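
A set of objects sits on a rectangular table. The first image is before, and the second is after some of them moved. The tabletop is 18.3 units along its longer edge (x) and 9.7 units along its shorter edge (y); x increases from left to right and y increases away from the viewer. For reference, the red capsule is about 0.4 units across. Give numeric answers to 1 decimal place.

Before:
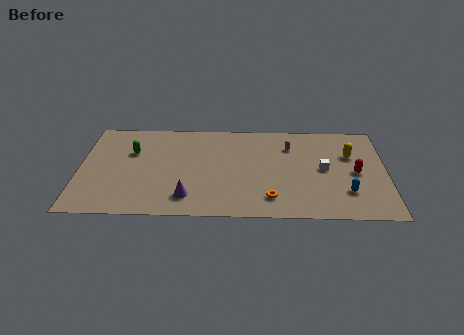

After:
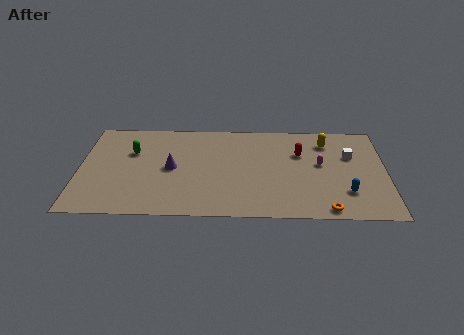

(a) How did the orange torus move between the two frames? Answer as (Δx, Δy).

(3.3, -1.0)

The orange torus was at about (11.4, 1.9) and moved to about (14.7, 0.9).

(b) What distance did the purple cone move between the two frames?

3.1

The purple cone moved from about (6.5, 1.9) to (5.5, 4.8), a distance of √(1.0² + 2.9²) ≈ 3.1.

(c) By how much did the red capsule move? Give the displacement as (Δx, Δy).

(-3.3, 1.9)

From the two frames, the red capsule sits at roughly (16.5, 4.6) before and (13.2, 6.5) after.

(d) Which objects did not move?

the blue capsule and the green capsule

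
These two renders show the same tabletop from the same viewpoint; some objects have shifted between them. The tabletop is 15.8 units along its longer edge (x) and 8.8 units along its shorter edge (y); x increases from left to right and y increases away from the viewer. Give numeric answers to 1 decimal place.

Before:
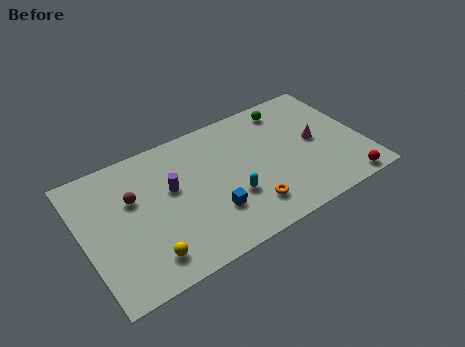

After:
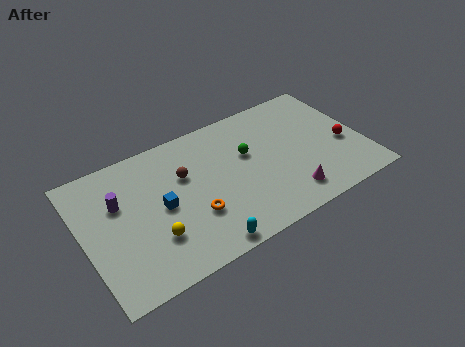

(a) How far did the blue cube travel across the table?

3.1

From (6.9, 2.6) to (4.3, 4.3), the blue cube covered √(2.6² + 1.7²) ≈ 3.1 units.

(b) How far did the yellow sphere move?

1.1

The yellow sphere moved from about (3.1, 1.6) to (3.6, 2.6), a distance of √(0.5² + 1.0²) ≈ 1.1.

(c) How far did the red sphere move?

2.8

The red sphere moved from about (14.3, 0.8) to (14.7, 3.6), a distance of √(0.4² + 2.8²) ≈ 2.8.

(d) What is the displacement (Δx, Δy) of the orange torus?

(-3.0, 1.0)

From the two frames, the orange torus sits at roughly (8.9, 1.9) before and (5.9, 2.9) after.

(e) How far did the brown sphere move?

2.9

From (2.9, 5.6) to (5.8, 5.7), the brown sphere covered √(2.9² + 0.1²) ≈ 2.9 units.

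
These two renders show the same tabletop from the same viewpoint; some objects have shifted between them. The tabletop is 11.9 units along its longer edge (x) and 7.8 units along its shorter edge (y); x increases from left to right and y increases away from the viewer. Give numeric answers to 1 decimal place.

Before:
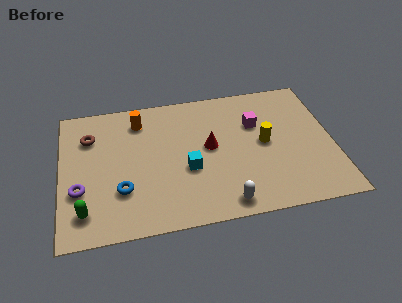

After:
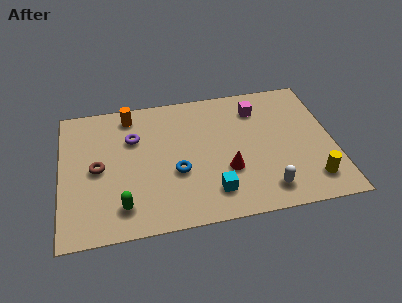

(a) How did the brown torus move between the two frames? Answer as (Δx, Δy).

(0.3, -1.9)

From the two frames, the brown torus sits at roughly (1.3, 5.7) before and (1.6, 3.8) after.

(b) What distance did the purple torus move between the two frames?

3.5

From (0.8, 2.7) to (3.2, 5.3), the purple torus covered √(2.4² + 2.6²) ≈ 3.5 units.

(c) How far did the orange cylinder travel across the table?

0.6

From (3.5, 6.3) to (3.1, 6.7), the orange cylinder covered √(0.4² + 0.4²) ≈ 0.6 units.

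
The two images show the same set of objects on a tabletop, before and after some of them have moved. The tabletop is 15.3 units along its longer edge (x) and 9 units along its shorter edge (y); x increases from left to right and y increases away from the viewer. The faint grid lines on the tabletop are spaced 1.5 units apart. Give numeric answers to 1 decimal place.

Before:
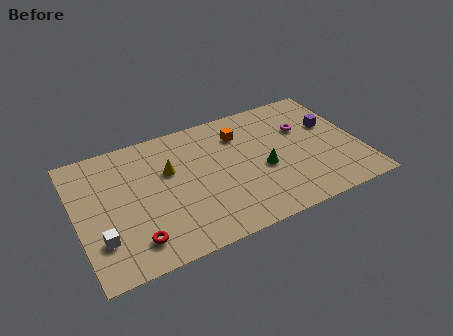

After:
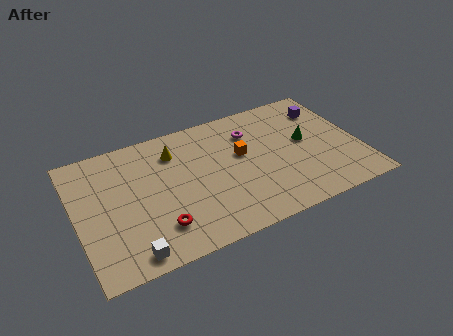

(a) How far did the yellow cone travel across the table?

1.3

From (5.1, 5.7) to (5.5, 6.9), the yellow cone covered √(0.4² + 1.2²) ≈ 1.3 units.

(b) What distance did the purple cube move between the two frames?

1.3

The purple cube moved from about (14.0, 5.6) to (13.9, 6.9), a distance of √(0.1² + 1.3²) ≈ 1.3.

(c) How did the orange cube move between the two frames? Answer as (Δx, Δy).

(-0.1, -1.5)

The orange cube started near (9.1, 6.8) and ended near (9.0, 5.3).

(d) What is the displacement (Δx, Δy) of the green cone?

(2.5, 1.1)

The green cone started near (10.0, 3.8) and ended near (12.5, 4.9).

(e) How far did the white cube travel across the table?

2.1

The white cube was near (1.1, 2.5) before and (2.5, 1.0) after, so it travelled √(1.4² + 1.5²) ≈ 2.1 units.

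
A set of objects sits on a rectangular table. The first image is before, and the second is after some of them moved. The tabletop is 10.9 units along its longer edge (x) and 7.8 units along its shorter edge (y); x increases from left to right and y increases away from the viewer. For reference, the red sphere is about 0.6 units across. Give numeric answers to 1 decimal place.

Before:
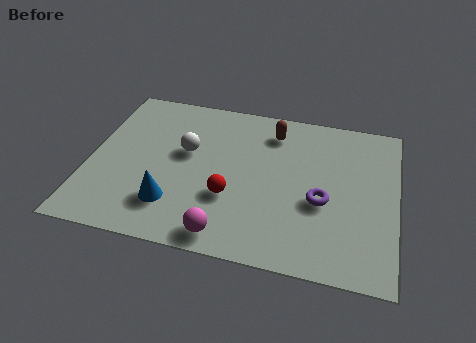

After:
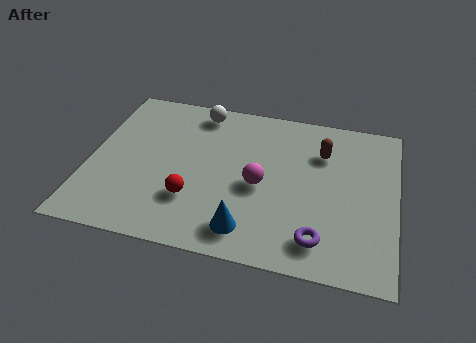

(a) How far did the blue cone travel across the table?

2.8

From (3.1, 1.9) to (5.8, 1.3), the blue cone covered √(2.7² + 0.6²) ≈ 2.8 units.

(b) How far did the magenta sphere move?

2.8

The magenta sphere moved from about (5.1, 0.9) to (6.1, 3.5), a distance of √(1.0² + 2.6²) ≈ 2.8.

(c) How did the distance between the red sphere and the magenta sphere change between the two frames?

+0.8

The distance was about 1.8 in the first image and 2.6 in the second, so they moved 0.8 units further apart.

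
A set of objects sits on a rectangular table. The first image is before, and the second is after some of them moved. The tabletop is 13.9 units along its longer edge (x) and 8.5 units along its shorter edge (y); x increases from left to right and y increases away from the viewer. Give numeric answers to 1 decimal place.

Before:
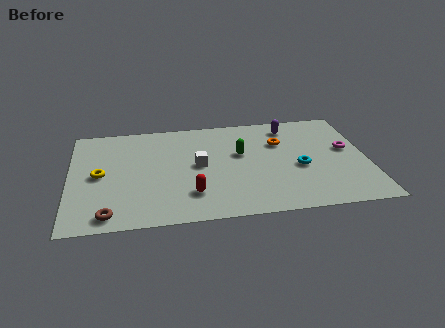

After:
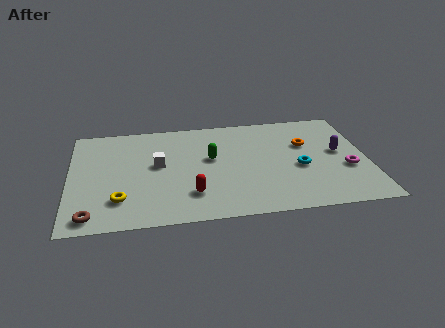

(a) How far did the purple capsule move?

3.3

The purple capsule moved from about (10.4, 7.1) to (12.6, 4.6), a distance of √(2.2² + 2.5²) ≈ 3.3.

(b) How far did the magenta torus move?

1.6

From (13.0, 4.8) to (12.9, 3.2), the magenta torus covered √(0.1² + 1.6²) ≈ 1.6 units.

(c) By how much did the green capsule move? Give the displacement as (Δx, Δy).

(-1.4, -0.2)

From the two frames, the green capsule sits at roughly (8.0, 5.1) before and (6.6, 4.9) after.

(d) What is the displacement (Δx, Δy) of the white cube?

(-1.9, 0.3)

From the two frames, the white cube sits at roughly (6.0, 4.4) before and (4.1, 4.7) after.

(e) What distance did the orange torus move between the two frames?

1.2

The orange torus was near (9.9, 5.8) before and (11.1, 5.5) after, so it travelled √(1.2² + 0.3²) ≈ 1.2 units.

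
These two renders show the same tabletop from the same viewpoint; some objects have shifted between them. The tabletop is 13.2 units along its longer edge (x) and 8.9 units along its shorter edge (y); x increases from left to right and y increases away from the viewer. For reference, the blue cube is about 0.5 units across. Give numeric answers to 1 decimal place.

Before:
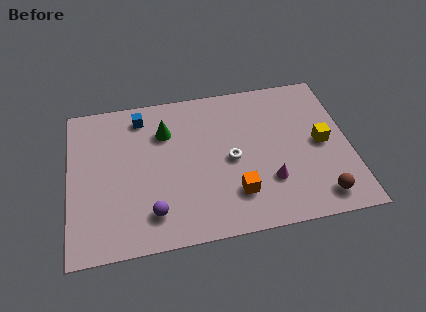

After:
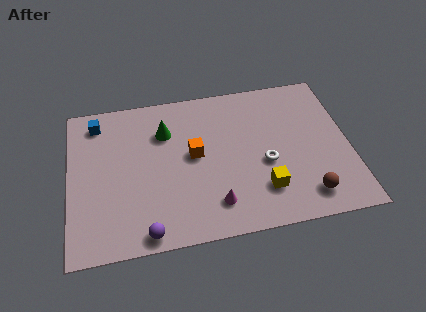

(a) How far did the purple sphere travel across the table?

1.0

The purple sphere moved from about (3.8, 1.8) to (3.5, 0.8), a distance of √(0.3² + 1.0²) ≈ 1.0.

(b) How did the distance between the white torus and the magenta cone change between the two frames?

+0.8

They were about 2.3 units apart before and 3.1 after — 0.8 units further apart.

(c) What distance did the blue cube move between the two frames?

2.1

From (3.5, 7.5) to (1.4, 7.5), the blue cube covered √(2.1² + 0.0²) ≈ 2.1 units.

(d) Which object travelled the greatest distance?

the yellow cube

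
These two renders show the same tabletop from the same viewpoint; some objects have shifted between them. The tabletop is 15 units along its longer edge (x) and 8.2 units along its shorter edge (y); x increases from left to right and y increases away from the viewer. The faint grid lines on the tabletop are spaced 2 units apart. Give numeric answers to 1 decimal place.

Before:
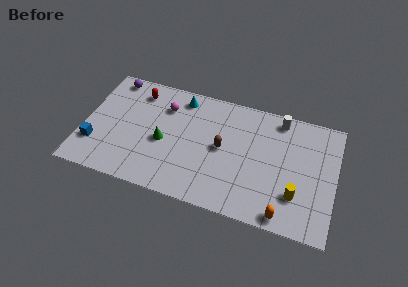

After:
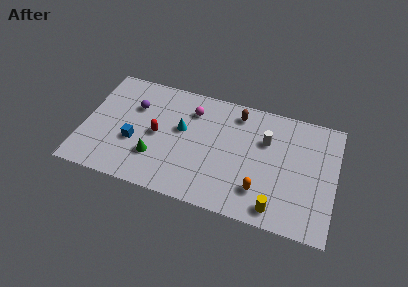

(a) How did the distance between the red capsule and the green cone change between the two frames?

-2.0

They were about 3.6 units apart before and 1.6 after — 2.0 units closer together.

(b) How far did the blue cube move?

2.4

The blue cube moved from about (0.8, 2.3) to (3.1, 3.1), a distance of √(2.3² + 0.8²) ≈ 2.4.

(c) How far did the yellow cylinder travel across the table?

1.6

From (12.8, 2.3) to (11.7, 1.1), the yellow cylinder covered √(1.1² + 1.2²) ≈ 1.6 units.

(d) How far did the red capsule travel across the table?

3.0

The red capsule moved from about (3.0, 6.7) to (4.4, 4.0), a distance of √(1.4² + 2.7²) ≈ 3.0.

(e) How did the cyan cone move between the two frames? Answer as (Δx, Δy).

(0.2, -2.2)

The cyan cone started near (5.6, 7.0) and ended near (5.8, 4.8).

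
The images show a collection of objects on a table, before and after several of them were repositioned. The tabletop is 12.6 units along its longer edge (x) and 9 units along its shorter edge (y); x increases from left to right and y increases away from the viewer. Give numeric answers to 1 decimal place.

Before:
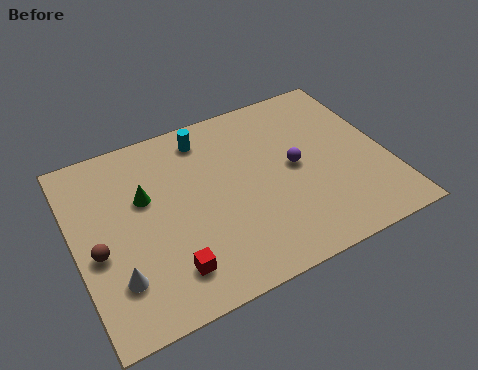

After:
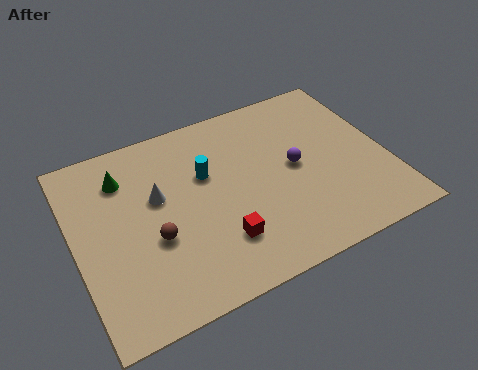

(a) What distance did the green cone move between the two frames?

1.5

The green cone was near (2.9, 5.6) before and (2.2, 6.9) after, so it travelled √(0.7² + 1.3²) ≈ 1.5 units.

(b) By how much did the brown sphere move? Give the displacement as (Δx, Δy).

(2.2, -0.3)

The brown sphere started near (0.8, 3.8) and ended near (3.0, 3.5).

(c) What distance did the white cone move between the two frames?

3.7

The white cone was near (1.4, 2.3) before and (3.4, 5.4) after, so it travelled √(2.0² + 3.1²) ≈ 3.7 units.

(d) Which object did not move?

the purple sphere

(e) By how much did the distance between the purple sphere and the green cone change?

+1.0

They were about 6.1 units apart before and 7.1 after — 1.0 units further apart.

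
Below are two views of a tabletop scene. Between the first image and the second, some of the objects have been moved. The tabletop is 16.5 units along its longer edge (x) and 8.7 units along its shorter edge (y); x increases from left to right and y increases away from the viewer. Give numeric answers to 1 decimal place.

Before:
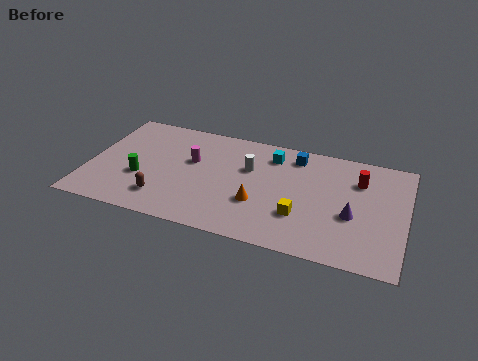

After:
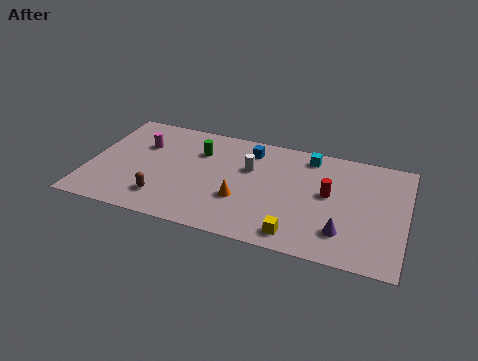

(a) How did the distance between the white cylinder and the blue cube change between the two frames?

-1.4

They were about 2.9 units apart before and 1.5 after — 1.4 units closer together.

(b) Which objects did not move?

the white cylinder and the brown capsule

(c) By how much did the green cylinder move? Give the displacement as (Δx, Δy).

(2.8, 3.0)

From the two frames, the green cylinder sits at roughly (2.8, 3.2) before and (5.6, 6.2) after.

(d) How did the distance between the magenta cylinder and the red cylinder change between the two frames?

+1.2

They were about 8.8 units apart before and 10.0 after — 1.2 units further apart.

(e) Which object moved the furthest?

the green cylinder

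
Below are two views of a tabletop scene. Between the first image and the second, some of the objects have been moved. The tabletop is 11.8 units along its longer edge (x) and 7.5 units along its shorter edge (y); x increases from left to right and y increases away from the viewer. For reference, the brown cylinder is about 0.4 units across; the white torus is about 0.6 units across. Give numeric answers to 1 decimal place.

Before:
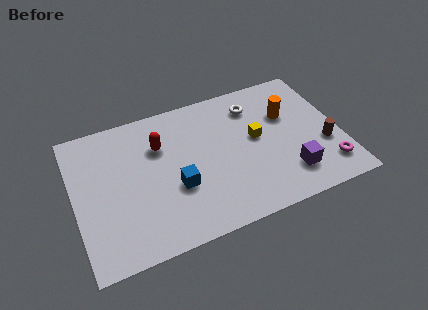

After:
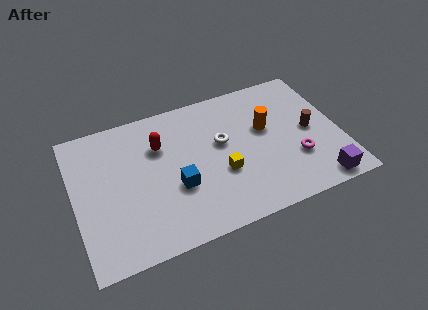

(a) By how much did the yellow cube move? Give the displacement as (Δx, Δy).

(-1.7, -1.3)

From the two frames, the yellow cube sits at roughly (8.1, 4.1) before and (6.4, 2.8) after.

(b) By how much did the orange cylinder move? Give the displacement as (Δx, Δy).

(-1.0, -0.4)

From the two frames, the orange cylinder sits at roughly (9.6, 4.9) before and (8.6, 4.5) after.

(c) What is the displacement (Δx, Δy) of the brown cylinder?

(-0.5, 1.0)

The brown cylinder was at about (11.0, 2.7) and moved to about (10.5, 3.7).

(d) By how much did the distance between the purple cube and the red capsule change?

+1.5

Before: roughly 6.4 units apart; after: 7.9. That's 1.5 units further apart.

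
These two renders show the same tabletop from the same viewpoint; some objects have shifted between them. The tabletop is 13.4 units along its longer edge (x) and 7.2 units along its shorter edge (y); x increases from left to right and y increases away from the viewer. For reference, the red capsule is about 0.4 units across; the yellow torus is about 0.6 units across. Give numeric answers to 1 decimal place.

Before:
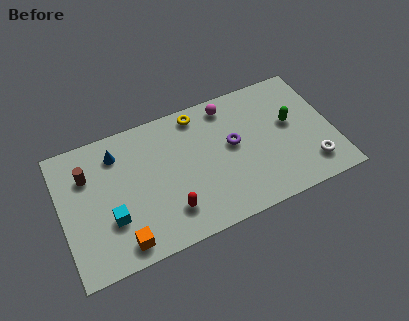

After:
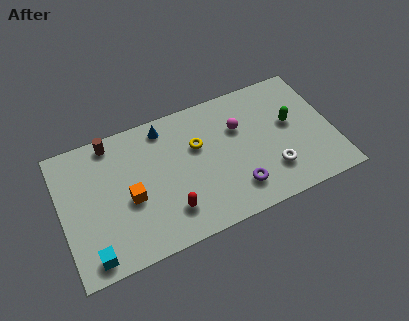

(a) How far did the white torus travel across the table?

1.9

The white torus was near (12.1, 1.5) before and (10.2, 1.9) after, so it travelled √(1.9² + 0.4²) ≈ 1.9 units.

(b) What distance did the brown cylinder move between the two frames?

1.8

From (1.4, 5.1) to (2.7, 6.4), the brown cylinder covered √(1.3² + 1.3²) ≈ 1.8 units.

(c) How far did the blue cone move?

2.5

The blue cone moved from about (2.9, 5.7) to (5.3, 6.2), a distance of √(2.4² + 0.5²) ≈ 2.5.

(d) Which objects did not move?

the red capsule and the green capsule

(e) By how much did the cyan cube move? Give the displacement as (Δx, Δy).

(-1.1, -1.5)

From the two frames, the cyan cube sits at roughly (2.3, 2.4) before and (1.2, 0.9) after.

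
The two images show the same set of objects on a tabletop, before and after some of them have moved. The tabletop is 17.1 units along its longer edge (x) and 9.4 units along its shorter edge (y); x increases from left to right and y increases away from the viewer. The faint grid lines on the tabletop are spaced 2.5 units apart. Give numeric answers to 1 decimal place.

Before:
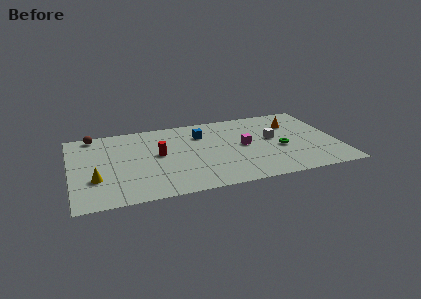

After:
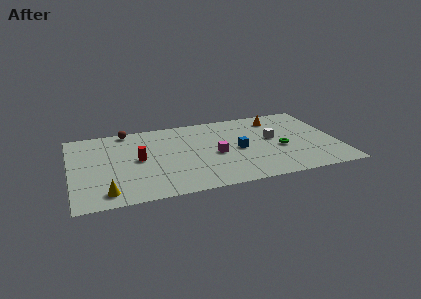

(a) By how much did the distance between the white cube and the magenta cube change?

+2.0

Before: roughly 1.9 units apart; after: 3.9. That's 2.0 units further apart.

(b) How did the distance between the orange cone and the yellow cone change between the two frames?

-0.5

Before: roughly 13.5 units apart; after: 13.0. That's 0.5 units closer together.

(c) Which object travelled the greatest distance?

the blue cube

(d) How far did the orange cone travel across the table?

1.3

The orange cone was near (14.5, 6.8) before and (13.5, 7.7) after, so it travelled √(1.0² + 0.9²) ≈ 1.3 units.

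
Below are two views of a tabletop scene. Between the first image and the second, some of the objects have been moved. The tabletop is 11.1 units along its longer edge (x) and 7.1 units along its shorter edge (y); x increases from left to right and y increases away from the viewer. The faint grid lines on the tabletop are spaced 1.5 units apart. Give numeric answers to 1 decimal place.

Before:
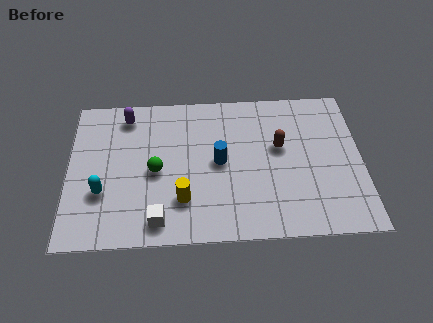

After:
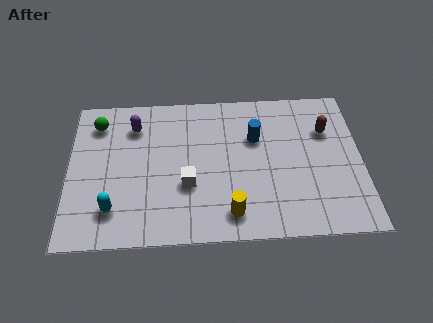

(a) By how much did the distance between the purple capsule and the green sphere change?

-1.5

The distance was about 2.9 in the first image and 1.4 in the second, so they moved 1.5 units closer together.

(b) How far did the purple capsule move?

0.6

From (2.2, 6.0) to (2.5, 5.5), the purple capsule covered √(0.3² + 0.5²) ≈ 0.6 units.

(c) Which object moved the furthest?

the green sphere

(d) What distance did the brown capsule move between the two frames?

1.9

From (8.0, 4.2) to (9.8, 4.9), the brown capsule covered √(1.8² + 0.7²) ≈ 1.9 units.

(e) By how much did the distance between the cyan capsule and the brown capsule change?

+1.8

Before: roughly 6.9 units apart; after: 8.7. That's 1.8 units further apart.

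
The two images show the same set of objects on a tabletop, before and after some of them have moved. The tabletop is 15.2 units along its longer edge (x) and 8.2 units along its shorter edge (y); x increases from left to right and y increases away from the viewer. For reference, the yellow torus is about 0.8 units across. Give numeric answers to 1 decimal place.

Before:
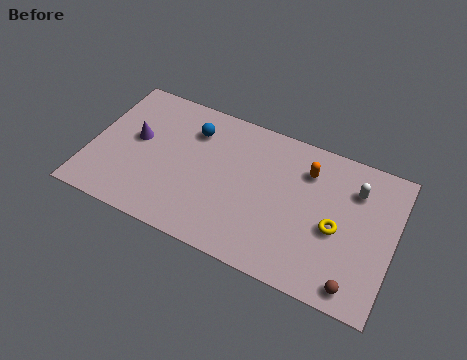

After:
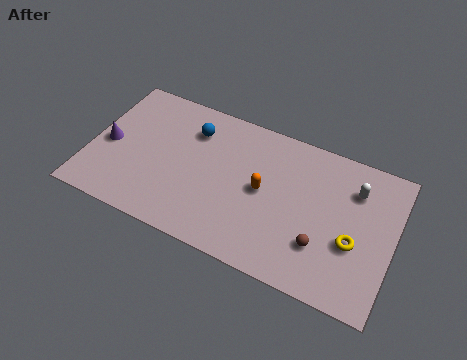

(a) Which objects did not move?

the blue sphere and the white capsule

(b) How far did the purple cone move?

1.5

The purple cone was near (2.2, 4.6) before and (0.9, 3.8) after, so it travelled √(1.3² + 0.8²) ≈ 1.5 units.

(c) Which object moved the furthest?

the orange capsule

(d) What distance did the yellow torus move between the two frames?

1.0

The yellow torus moved from about (12.4, 3.6) to (13.3, 3.2), a distance of √(0.9² + 0.4²) ≈ 1.0.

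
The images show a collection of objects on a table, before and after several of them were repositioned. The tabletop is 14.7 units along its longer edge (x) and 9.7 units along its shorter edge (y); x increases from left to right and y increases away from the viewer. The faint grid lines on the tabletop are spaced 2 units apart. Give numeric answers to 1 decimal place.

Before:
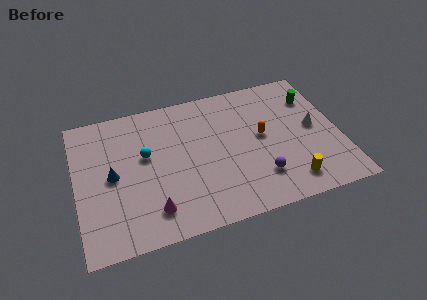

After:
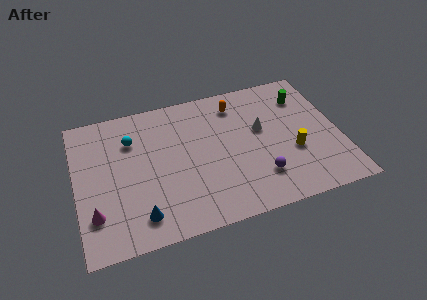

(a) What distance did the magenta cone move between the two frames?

3.2

From (4.0, 1.9) to (0.9, 2.5), the magenta cone covered √(3.1² + 0.6²) ≈ 3.2 units.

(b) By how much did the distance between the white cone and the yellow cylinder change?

-1.2

The distance was about 3.8 in the first image and 2.6 in the second, so they moved 1.2 units closer together.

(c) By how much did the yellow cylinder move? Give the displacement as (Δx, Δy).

(0.4, 2.0)

The yellow cylinder started near (11.6, 1.6) and ended near (12.0, 3.6).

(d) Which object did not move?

the purple sphere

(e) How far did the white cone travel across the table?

3.0

From (13.3, 5.0) to (10.4, 5.7), the white cone covered √(2.9² + 0.7²) ≈ 3.0 units.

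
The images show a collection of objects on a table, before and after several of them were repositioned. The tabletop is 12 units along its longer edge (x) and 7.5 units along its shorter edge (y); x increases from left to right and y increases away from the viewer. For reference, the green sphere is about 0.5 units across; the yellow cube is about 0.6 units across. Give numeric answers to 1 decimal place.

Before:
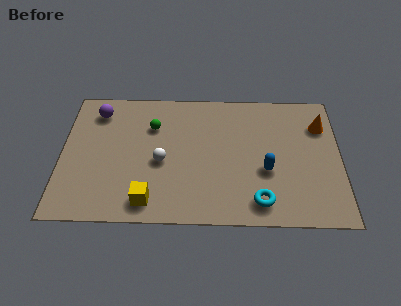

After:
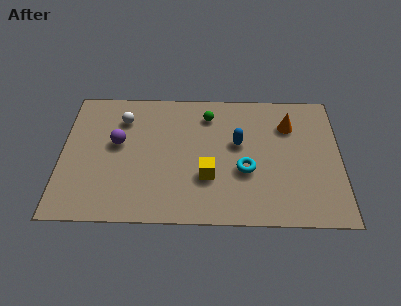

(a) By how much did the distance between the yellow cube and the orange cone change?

-4.0

They were about 8.6 units apart before and 4.6 after — 4.0 units closer together.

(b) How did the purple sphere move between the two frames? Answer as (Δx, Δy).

(0.9, -1.8)

From the two frames, the purple sphere sits at roughly (1.5, 6.1) before and (2.4, 4.3) after.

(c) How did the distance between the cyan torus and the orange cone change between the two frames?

-1.9

They were about 5.1 units apart before and 3.2 after — 1.9 units closer together.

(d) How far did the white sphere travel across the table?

2.9

The white sphere was near (4.3, 3.3) before and (2.6, 5.7) after, so it travelled √(1.7² + 2.4²) ≈ 2.9 units.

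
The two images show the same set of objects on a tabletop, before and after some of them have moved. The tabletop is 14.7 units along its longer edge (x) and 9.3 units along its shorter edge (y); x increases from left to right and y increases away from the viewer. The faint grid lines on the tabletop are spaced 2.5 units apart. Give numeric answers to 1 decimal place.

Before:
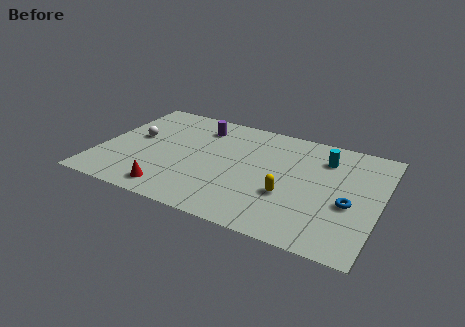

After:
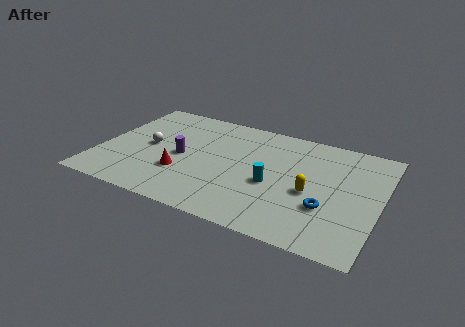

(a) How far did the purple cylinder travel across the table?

3.1

The purple cylinder moved from about (4.9, 7.4) to (4.3, 4.4), a distance of √(0.6² + 3.0²) ≈ 3.1.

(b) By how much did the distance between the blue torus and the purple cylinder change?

-1.1

The distance was about 9.0 in the first image and 7.9 in the second, so they moved 1.1 units closer together.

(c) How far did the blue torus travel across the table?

1.3

The blue torus was near (13.2, 3.8) before and (12.1, 3.1) after, so it travelled √(1.1² + 0.7²) ≈ 1.3 units.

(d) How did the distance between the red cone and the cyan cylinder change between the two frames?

-4.6

They were about 9.4 units apart before and 4.8 after — 4.6 units closer together.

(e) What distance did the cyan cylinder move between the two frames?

4.0

The cyan cylinder moved from about (11.6, 7.1) to (9.2, 3.9), a distance of √(2.4² + 3.2²) ≈ 4.0.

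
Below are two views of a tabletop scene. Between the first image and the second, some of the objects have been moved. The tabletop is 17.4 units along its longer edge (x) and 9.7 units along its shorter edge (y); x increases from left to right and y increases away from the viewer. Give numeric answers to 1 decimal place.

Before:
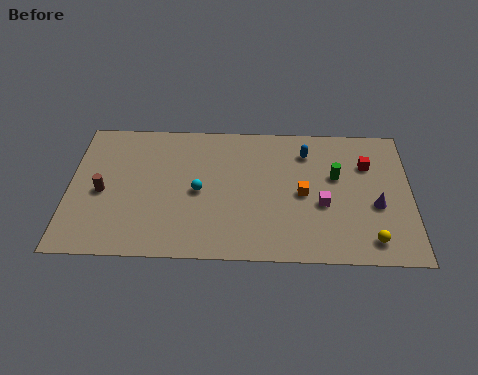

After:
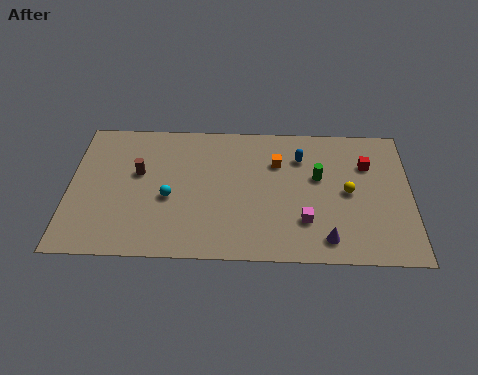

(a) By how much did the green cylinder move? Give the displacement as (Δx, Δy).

(-0.9, -0.1)

The green cylinder was at about (13.6, 5.9) and moved to about (12.7, 5.8).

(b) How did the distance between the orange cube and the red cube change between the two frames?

+0.6

Before: roughly 4.0 units apart; after: 4.6. That's 0.6 units further apart.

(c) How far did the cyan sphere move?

1.6

From (6.6, 4.6) to (5.1, 4.1), the cyan sphere covered √(1.5² + 0.5²) ≈ 1.6 units.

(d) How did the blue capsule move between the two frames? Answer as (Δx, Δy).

(-0.3, -0.4)

The blue capsule was at about (12.1, 7.6) and moved to about (11.8, 7.2).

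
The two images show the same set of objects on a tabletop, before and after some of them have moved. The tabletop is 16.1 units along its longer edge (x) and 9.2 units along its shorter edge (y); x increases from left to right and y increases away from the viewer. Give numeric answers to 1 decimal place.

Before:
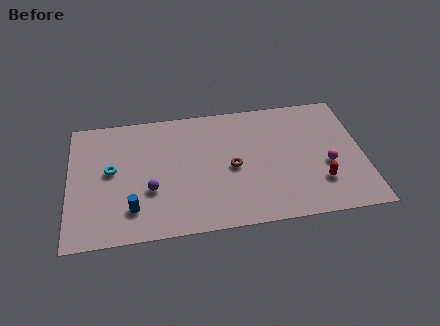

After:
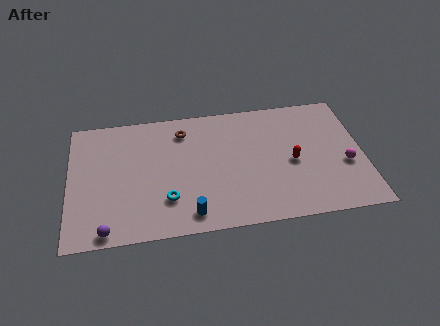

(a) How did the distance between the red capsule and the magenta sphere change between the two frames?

+1.7

They were about 1.3 units apart before and 3.0 after — 1.7 units further apart.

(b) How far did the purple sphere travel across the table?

3.5

From (4.4, 3.3) to (2.0, 0.8), the purple sphere covered √(2.4² + 2.5²) ≈ 3.5 units.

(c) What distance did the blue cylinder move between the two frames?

3.2

The blue cylinder moved from about (3.4, 2.1) to (6.5, 1.3), a distance of √(3.1² + 0.8²) ≈ 3.2.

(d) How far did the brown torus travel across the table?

4.0

The brown torus moved from about (8.9, 4.3) to (6.3, 7.4), a distance of √(2.6² + 3.1²) ≈ 4.0.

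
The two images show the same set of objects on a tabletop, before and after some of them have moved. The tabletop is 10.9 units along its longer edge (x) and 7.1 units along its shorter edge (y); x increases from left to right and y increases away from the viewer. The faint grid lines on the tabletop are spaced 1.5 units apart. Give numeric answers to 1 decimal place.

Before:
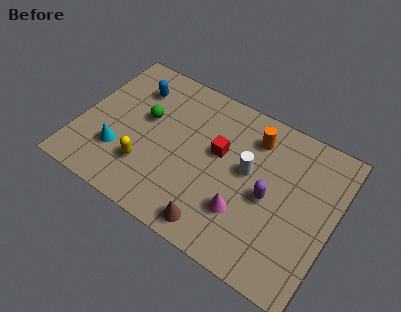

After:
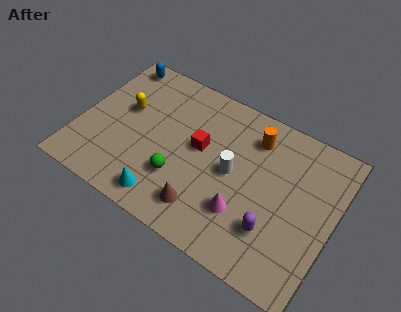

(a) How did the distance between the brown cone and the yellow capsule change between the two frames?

+1.4

They were about 3.4 units apart before and 4.8 after — 1.4 units further apart.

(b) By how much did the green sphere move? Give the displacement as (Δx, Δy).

(1.8, -2.0)

The green sphere started near (2.7, 4.2) and ended near (4.5, 2.2).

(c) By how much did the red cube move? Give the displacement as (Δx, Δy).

(-0.8, -0.2)

From the two frames, the red cube sits at roughly (5.9, 4.2) before and (5.1, 4.0) after.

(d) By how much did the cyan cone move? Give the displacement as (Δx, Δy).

(2.2, -1.1)

From the two frames, the cyan cone sits at roughly (1.9, 2.1) before and (4.1, 1.0) after.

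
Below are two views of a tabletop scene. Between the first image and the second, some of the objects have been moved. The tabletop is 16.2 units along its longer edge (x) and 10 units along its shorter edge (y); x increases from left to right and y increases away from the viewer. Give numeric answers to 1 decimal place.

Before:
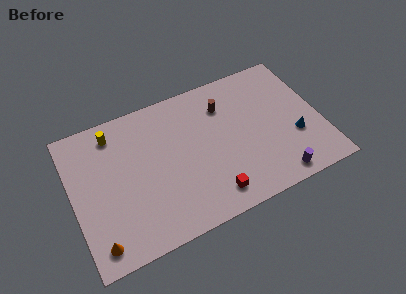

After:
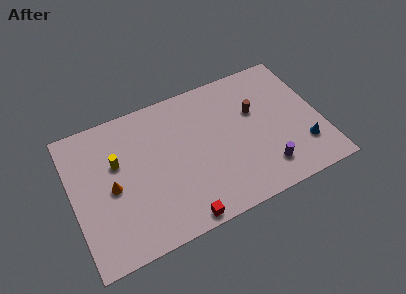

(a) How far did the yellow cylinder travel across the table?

2.1

The yellow cylinder moved from about (3.0, 8.4) to (3.0, 6.3), a distance of √(0.0² + 2.1²) ≈ 2.1.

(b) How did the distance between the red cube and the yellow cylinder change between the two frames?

-2.3

They were about 8.8 units apart before and 6.5 after — 2.3 units closer together.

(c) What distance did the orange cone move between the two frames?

3.5

From (1.2, 1.4) to (2.5, 4.7), the orange cone covered √(1.3² + 3.3²) ≈ 3.5 units.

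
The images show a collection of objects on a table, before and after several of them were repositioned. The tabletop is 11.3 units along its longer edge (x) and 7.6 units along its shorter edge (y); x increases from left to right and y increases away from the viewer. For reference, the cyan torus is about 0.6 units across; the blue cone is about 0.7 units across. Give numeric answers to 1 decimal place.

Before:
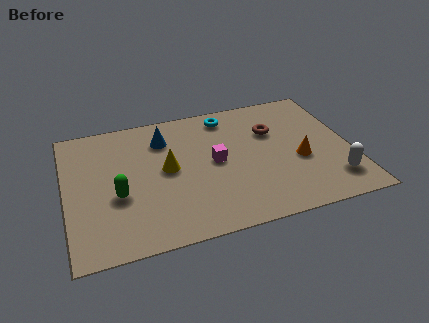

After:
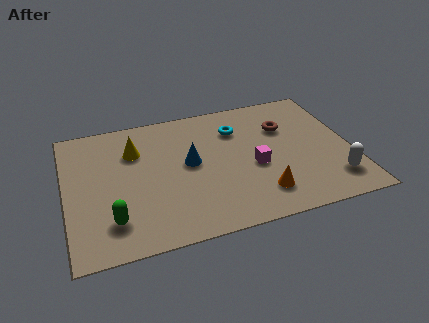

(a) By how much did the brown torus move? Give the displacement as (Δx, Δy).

(0.5, 0.1)

From the two frames, the brown torus sits at roughly (8.3, 5.1) before and (8.8, 5.2) after.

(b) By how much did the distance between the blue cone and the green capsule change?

+0.6

The distance was about 3.4 in the first image and 4.0 in the second, so they moved 0.6 units further apart.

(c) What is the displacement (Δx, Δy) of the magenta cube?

(1.5, -0.7)

The magenta cube started near (5.9, 3.9) and ended near (7.4, 3.2).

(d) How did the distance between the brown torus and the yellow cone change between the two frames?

+1.6

They were about 4.4 units apart before and 6.0 after — 1.6 units further apart.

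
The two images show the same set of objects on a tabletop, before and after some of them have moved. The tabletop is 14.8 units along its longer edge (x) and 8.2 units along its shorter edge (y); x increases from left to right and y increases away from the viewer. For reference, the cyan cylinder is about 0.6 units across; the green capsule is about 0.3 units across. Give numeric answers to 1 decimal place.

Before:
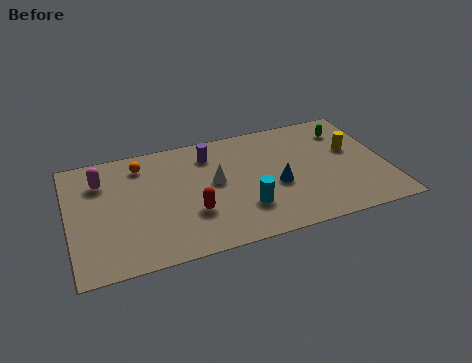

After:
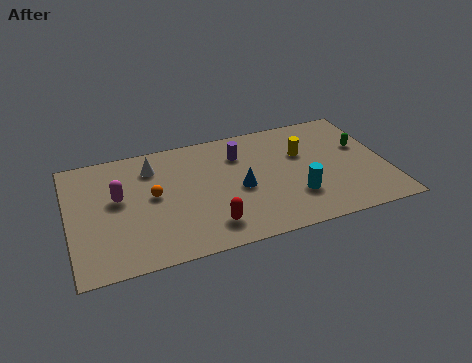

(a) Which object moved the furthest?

the white cone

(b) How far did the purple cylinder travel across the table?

1.5

The purple cylinder was near (6.7, 6.5) before and (8.1, 6.1) after, so it travelled √(1.4² + 0.4²) ≈ 1.5 units.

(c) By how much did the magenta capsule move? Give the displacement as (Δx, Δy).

(0.7, -1.4)

The magenta capsule started near (1.6, 6.1) and ended near (2.3, 4.7).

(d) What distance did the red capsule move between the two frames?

1.3

From (5.6, 2.7) to (6.3, 1.6), the red capsule covered √(0.7² + 1.1²) ≈ 1.3 units.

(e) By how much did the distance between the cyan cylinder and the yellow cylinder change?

-2.9

The distance was about 5.9 in the first image and 3.0 in the second, so they moved 2.9 units closer together.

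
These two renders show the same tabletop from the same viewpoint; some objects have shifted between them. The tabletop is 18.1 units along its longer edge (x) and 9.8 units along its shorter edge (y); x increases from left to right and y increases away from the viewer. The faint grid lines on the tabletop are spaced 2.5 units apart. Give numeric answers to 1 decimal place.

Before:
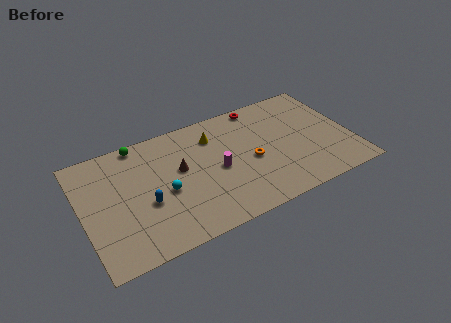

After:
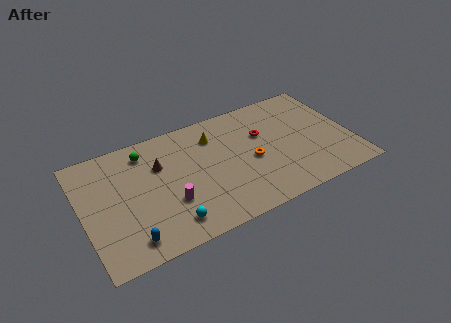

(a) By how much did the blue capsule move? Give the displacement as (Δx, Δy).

(-1.4, -2.4)

The blue capsule started near (4.1, 3.9) and ended near (2.7, 1.5).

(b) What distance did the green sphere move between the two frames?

0.9

The green sphere moved from about (4.2, 9.0) to (4.5, 8.1), a distance of √(0.3² + 0.9²) ≈ 0.9.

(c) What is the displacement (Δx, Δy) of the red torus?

(-0.2, -2.6)

The red torus was at about (12.5, 8.9) and moved to about (12.3, 6.3).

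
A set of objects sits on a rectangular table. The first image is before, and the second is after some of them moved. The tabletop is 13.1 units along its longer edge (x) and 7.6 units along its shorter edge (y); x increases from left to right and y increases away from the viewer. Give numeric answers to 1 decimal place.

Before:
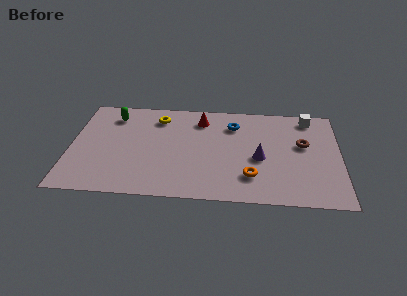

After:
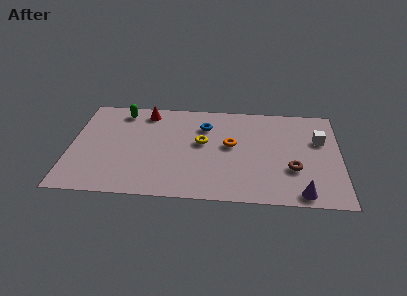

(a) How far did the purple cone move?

3.2

The purple cone was near (9.2, 3.3) before and (11.2, 0.8) after, so it travelled √(2.0² + 2.5²) ≈ 3.2 units.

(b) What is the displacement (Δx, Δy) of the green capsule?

(0.4, 0.4)

From the two frames, the green capsule sits at roughly (2.0, 6.1) before and (2.4, 6.5) after.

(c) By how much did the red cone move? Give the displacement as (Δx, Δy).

(-2.7, 0.4)

From the two frames, the red cone sits at roughly (6.3, 6.1) before and (3.6, 6.5) after.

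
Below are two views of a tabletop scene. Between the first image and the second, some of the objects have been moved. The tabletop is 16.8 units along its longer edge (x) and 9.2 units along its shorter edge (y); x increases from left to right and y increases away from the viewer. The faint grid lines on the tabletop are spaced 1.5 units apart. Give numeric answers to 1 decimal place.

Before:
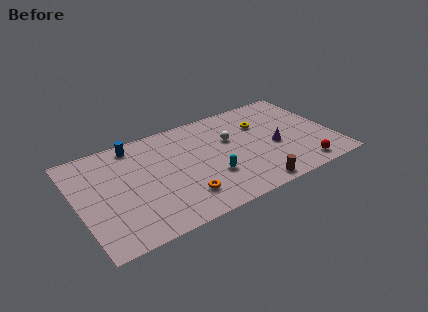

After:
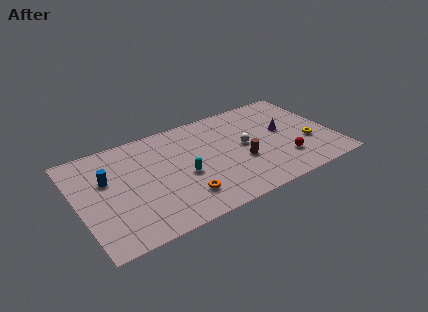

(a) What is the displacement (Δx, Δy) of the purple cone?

(0.8, 1.2)

The purple cone was at about (12.9, 3.9) and moved to about (13.7, 5.1).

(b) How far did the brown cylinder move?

2.6

The brown cylinder was near (10.9, 0.9) before and (10.6, 3.5) after, so it travelled √(0.3² + 2.6²) ≈ 2.6 units.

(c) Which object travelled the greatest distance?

the yellow torus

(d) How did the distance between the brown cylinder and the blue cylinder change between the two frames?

-1.0

The distance was about 9.9 in the first image and 8.9 in the second, so they moved 1.0 units closer together.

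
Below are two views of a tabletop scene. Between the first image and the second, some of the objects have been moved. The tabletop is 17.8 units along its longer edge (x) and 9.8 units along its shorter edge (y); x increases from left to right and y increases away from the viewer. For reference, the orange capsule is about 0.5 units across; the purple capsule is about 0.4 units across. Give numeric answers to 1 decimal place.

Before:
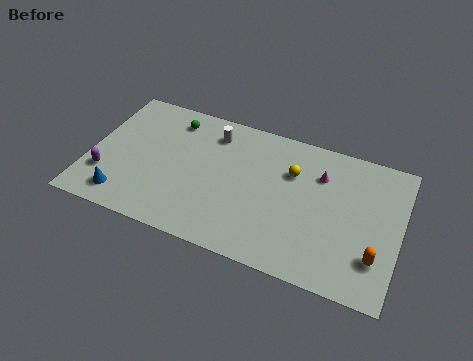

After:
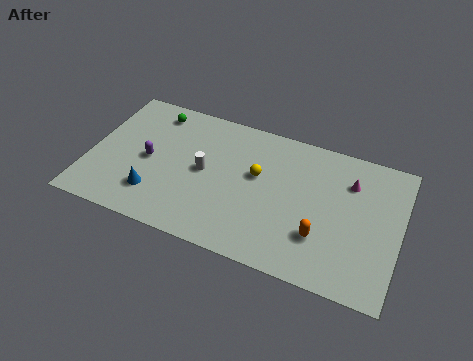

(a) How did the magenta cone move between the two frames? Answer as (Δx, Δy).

(1.7, 0.1)

The magenta cone started near (13.1, 7.1) and ended near (14.8, 7.2).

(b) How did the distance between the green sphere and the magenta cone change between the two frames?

+2.8

Before: roughly 8.8 units apart; after: 11.6. That's 2.8 units further apart.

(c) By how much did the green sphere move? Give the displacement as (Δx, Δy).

(-1.1, 0.2)

From the two frames, the green sphere sits at roughly (4.4, 8.1) before and (3.3, 8.3) after.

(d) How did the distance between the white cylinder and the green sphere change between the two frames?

+2.3

Before: roughly 2.4 units apart; after: 4.7. That's 2.3 units further apart.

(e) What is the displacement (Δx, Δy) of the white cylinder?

(-0.2, -2.9)

The white cylinder started near (6.8, 7.9) and ended near (6.6, 5.0).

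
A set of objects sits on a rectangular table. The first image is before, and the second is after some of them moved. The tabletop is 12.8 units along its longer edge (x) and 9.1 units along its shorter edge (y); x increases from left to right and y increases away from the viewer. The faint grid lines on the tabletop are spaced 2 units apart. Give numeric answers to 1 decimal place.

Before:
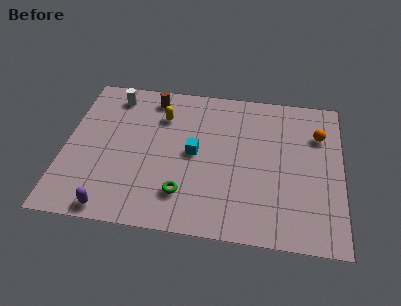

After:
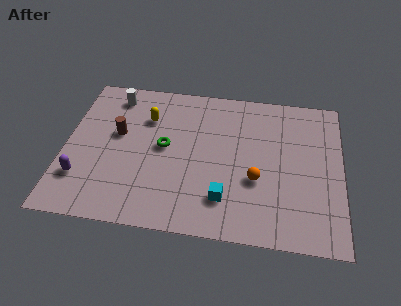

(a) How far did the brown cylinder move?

2.9

The brown cylinder was near (3.9, 7.8) before and (2.4, 5.3) after, so it travelled √(1.5² + 2.5²) ≈ 2.9 units.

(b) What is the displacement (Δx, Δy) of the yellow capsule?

(-0.7, -0.2)

The yellow capsule was at about (4.4, 6.7) and moved to about (3.7, 6.5).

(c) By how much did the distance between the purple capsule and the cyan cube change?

+1.4

They were about 5.2 units apart before and 6.6 after — 1.4 units further apart.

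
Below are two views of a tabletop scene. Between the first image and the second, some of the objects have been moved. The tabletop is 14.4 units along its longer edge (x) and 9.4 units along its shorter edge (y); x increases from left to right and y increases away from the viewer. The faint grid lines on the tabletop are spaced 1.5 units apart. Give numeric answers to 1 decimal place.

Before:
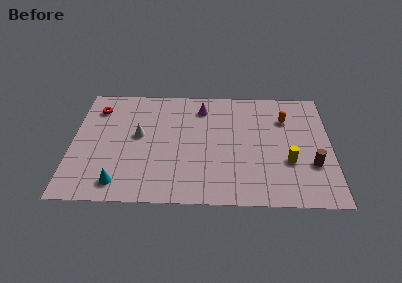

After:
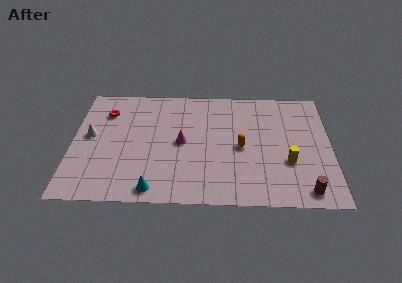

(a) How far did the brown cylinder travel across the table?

2.0

The brown cylinder was near (13.3, 3.1) before and (12.9, 1.1) after, so it travelled √(0.4² + 2.0²) ≈ 2.0 units.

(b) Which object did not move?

the yellow cylinder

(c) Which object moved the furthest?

the orange capsule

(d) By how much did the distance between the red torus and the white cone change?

-1.1

They were about 3.3 units apart before and 2.2 after — 1.1 units closer together.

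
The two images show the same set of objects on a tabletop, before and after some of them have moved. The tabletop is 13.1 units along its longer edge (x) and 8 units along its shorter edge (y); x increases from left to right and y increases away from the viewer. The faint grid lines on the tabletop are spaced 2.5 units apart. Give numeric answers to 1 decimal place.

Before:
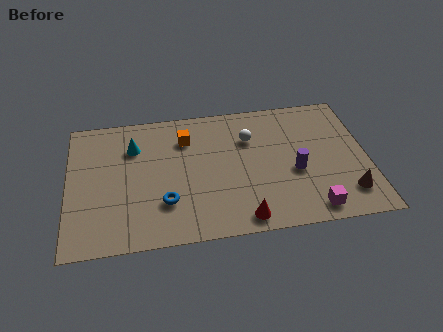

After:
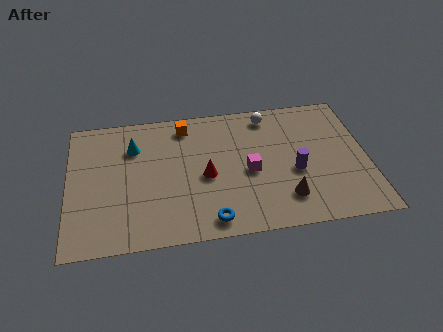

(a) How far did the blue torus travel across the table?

2.3

The blue torus moved from about (4.2, 2.3) to (6.1, 1.0), a distance of √(1.9² + 1.3²) ≈ 2.3.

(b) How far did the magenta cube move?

3.7

From (10.5, 1.0) to (7.9, 3.6), the magenta cube covered √(2.6² + 2.6²) ≈ 3.7 units.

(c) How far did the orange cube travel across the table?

0.8

From (5.2, 6.0) to (5.2, 6.8), the orange cube covered √(0.0² + 0.8²) ≈ 0.8 units.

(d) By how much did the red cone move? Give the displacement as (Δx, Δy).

(-1.5, 2.7)

The red cone started near (7.5, 0.9) and ended near (6.0, 3.6).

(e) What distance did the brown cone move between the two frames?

2.7

The brown cone moved from about (12.1, 1.7) to (9.4, 1.8), a distance of √(2.7² + 0.1²) ≈ 2.7.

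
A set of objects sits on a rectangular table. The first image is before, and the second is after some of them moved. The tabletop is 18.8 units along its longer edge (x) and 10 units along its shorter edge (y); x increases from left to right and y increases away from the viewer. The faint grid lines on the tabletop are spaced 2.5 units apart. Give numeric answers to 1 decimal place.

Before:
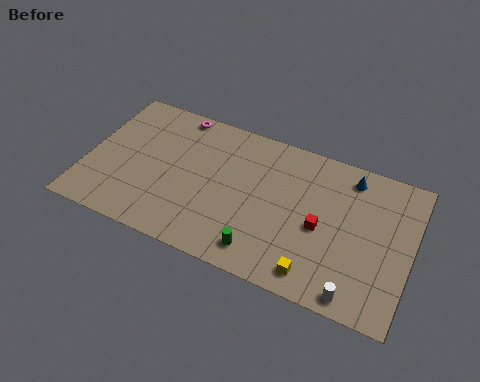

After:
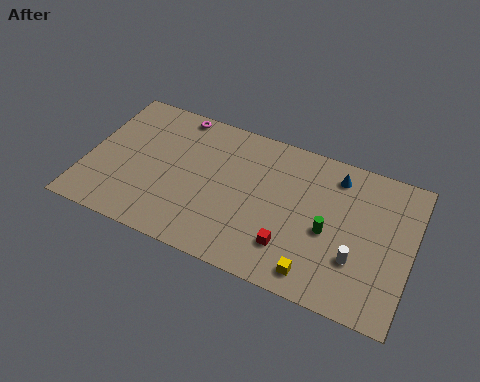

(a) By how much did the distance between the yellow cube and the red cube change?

-1.2

Before: roughly 3.1 units apart; after: 1.9. That's 1.2 units closer together.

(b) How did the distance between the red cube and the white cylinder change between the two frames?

-0.4

The distance was about 4.2 in the first image and 3.8 in the second, so they moved 0.4 units closer together.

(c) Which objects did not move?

the magenta torus and the yellow cube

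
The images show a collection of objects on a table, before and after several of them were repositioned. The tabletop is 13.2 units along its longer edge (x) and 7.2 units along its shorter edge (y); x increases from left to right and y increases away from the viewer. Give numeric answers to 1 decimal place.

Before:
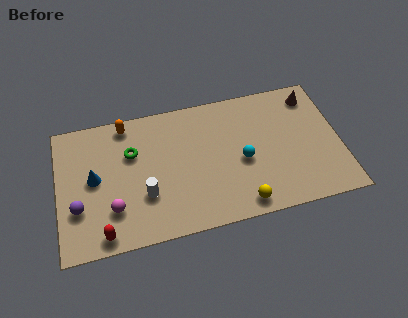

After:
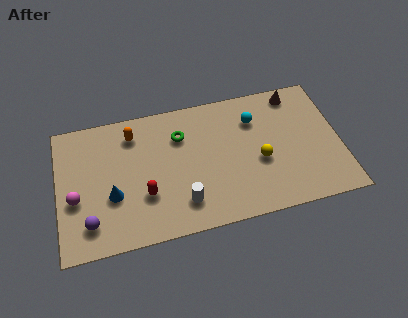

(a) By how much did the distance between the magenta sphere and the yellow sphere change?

+2.6

Before: roughly 6.0 units apart; after: 8.6. That's 2.6 units further apart.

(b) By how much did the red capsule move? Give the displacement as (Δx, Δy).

(2.0, 1.6)

The red capsule was at about (2.0, 0.8) and moved to about (4.0, 2.4).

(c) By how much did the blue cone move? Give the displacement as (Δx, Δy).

(0.8, -1.1)

The blue cone was at about (1.7, 3.8) and moved to about (2.5, 2.7).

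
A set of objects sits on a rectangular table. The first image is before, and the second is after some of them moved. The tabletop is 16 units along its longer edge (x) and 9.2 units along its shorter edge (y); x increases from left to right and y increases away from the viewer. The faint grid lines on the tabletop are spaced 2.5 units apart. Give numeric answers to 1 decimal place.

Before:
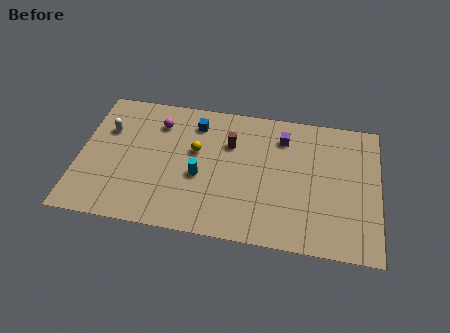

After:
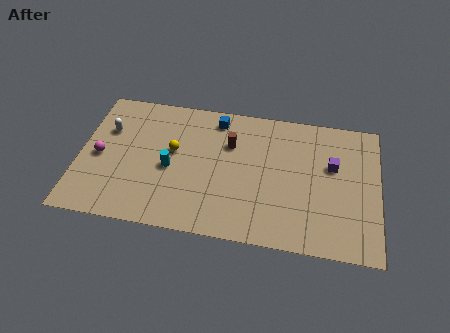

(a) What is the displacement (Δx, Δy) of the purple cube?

(2.7, -1.5)

The purple cube was at about (10.8, 7.2) and moved to about (13.5, 5.7).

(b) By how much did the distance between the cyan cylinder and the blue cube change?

+0.8

Before: roughly 3.6 units apart; after: 4.4. That's 0.8 units further apart.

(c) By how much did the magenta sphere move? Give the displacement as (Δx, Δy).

(-3.0, -2.8)

The magenta sphere was at about (4.1, 7.1) and moved to about (1.1, 4.3).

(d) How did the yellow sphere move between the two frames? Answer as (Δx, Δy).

(-1.2, -0.2)

The yellow sphere started near (6.2, 5.5) and ended near (5.0, 5.3).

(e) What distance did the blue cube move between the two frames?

1.2

The blue cube was near (6.1, 7.4) before and (7.2, 7.9) after, so it travelled √(1.1² + 0.5²) ≈ 1.2 units.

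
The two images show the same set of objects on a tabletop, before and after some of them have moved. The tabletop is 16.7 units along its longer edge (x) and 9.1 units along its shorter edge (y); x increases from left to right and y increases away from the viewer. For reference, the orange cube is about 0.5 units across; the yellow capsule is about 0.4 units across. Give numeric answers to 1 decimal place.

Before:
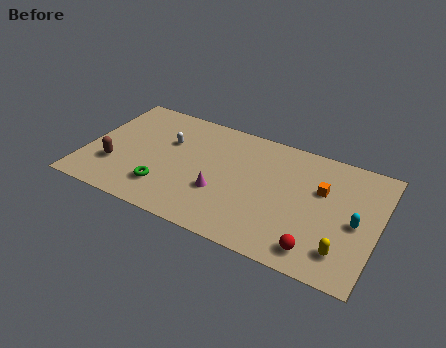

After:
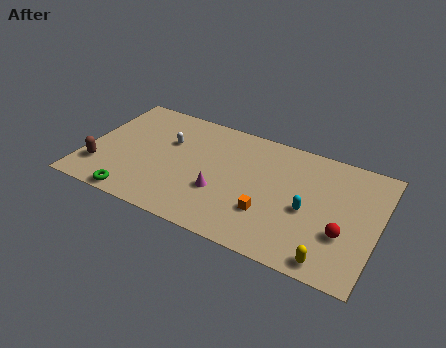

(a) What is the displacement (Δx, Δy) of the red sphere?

(1.3, 1.7)

The red sphere started near (13.6, 1.4) and ended near (14.9, 3.1).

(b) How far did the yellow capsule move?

1.1

The yellow capsule was near (15.0, 1.9) before and (14.4, 1.0) after, so it travelled √(0.6² + 0.9²) ≈ 1.1 units.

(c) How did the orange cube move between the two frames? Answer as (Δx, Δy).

(-2.7, -3.0)

The orange cube started near (13.4, 5.8) and ended near (10.7, 2.8).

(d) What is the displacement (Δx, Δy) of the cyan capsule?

(-2.7, -0.2)

From the two frames, the cyan capsule sits at roughly (15.5, 4.2) before and (12.8, 4.0) after.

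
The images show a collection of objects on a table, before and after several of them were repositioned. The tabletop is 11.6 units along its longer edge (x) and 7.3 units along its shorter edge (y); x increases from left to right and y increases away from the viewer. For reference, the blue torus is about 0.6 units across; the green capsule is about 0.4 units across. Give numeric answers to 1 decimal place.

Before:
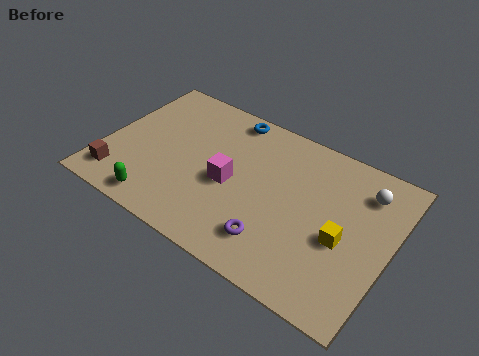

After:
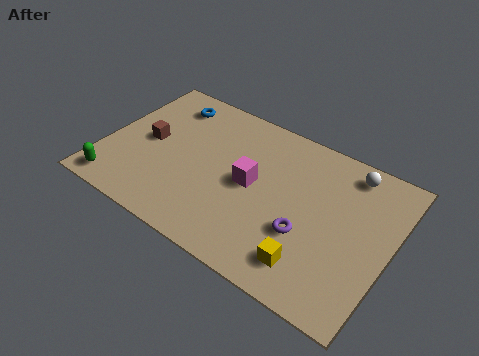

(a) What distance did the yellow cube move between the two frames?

2.0

From (9.8, 3.1) to (8.8, 1.4), the yellow cube covered √(1.0² + 1.7²) ≈ 2.0 units.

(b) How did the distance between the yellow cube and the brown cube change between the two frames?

-1.6

Before: roughly 9.1 units apart; after: 7.5. That's 1.6 units closer together.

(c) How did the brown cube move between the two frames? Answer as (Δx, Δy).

(0.8, 2.4)

The brown cube started near (0.9, 1.3) and ended near (1.7, 3.7).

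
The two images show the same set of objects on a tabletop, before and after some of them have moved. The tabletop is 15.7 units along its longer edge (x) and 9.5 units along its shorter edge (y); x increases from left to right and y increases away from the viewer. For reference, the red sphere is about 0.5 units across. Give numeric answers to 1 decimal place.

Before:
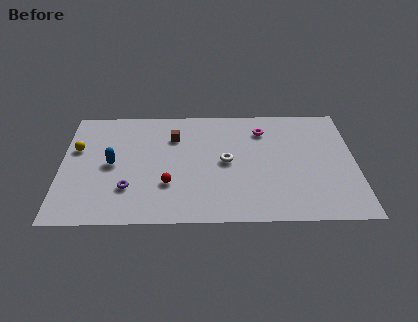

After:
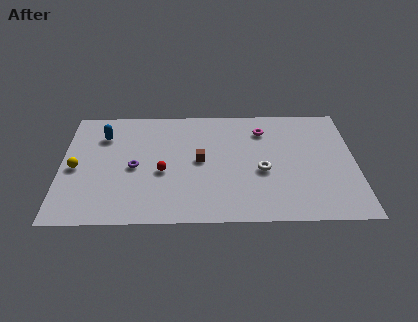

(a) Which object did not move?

the magenta torus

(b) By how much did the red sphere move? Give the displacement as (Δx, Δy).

(-0.3, 1.0)

The red sphere started near (5.7, 3.0) and ended near (5.4, 4.0).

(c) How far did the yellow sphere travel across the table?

1.6

From (0.8, 6.0) to (0.8, 4.4), the yellow sphere covered √(0.0² + 1.6²) ≈ 1.6 units.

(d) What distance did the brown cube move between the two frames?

2.4

The brown cube moved from about (6.0, 6.9) to (7.4, 4.9), a distance of √(1.4² + 2.0²) ≈ 2.4.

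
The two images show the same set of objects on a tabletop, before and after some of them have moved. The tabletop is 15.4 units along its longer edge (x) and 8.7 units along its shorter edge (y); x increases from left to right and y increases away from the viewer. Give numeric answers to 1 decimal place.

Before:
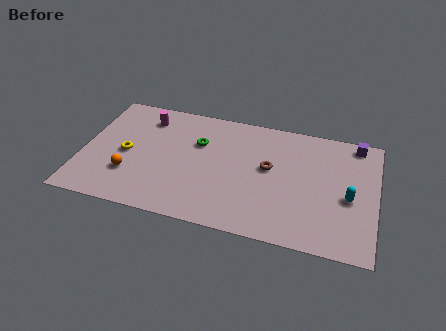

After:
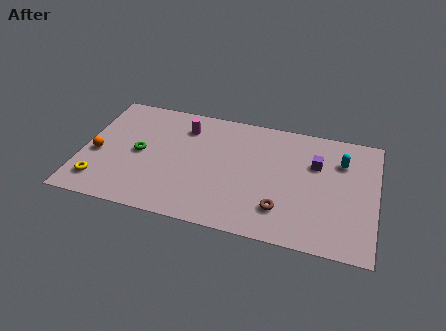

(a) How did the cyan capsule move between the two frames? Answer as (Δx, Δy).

(-0.5, 2.5)

From the two frames, the cyan capsule sits at roughly (14.0, 3.8) before and (13.5, 6.3) after.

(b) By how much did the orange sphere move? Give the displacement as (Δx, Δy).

(-1.8, 1.1)

The orange sphere was at about (2.6, 2.6) and moved to about (0.8, 3.7).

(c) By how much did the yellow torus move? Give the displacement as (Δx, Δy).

(-1.2, -2.4)

From the two frames, the yellow torus sits at roughly (2.3, 4.1) before and (1.1, 1.7) after.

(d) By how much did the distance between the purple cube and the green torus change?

+0.9

The distance was about 8.4 in the first image and 9.3 in the second, so they moved 0.9 units further apart.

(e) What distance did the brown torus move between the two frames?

2.9

From (9.8, 4.9) to (10.6, 2.1), the brown torus covered √(0.8² + 2.8²) ≈ 2.9 units.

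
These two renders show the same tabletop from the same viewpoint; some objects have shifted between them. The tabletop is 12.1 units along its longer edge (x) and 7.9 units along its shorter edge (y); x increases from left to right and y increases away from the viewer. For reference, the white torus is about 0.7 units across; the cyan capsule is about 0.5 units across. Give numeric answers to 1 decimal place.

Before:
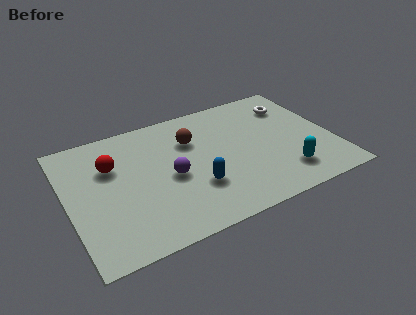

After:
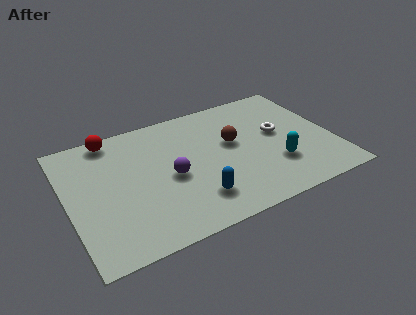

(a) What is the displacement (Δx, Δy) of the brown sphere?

(1.8, -0.9)

From the two frames, the brown sphere sits at roughly (5.8, 5.5) before and (7.6, 4.6) after.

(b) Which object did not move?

the purple sphere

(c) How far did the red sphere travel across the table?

1.8

From (2.1, 5.3) to (2.3, 7.1), the red sphere covered √(0.2² + 1.8²) ≈ 1.8 units.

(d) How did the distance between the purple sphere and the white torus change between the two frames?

-1.3

Before: roughly 6.5 units apart; after: 5.2. That's 1.3 units closer together.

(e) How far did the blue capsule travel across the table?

0.7

From (5.6, 2.5) to (5.5, 1.8), the blue capsule covered √(0.1² + 0.7²) ≈ 0.7 units.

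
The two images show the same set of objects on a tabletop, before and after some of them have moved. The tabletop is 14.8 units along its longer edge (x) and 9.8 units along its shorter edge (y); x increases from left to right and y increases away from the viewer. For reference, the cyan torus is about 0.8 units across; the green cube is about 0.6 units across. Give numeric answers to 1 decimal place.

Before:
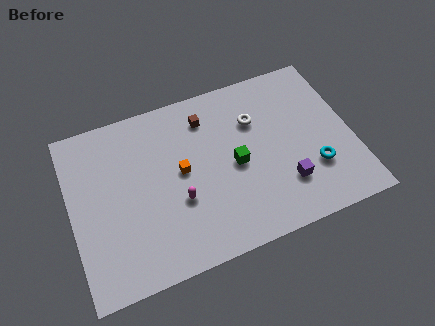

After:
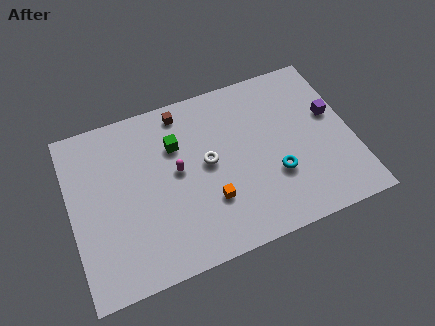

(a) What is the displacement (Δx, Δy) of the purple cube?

(2.9, 3.2)

From the two frames, the purple cube sits at roughly (11.0, 2.6) before and (13.9, 5.8) after.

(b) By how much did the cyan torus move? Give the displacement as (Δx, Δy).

(-2.0, 0.3)

The cyan torus was at about (12.6, 3.0) and moved to about (10.6, 3.3).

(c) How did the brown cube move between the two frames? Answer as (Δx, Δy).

(-1.2, 0.8)

The brown cube started near (7.4, 7.8) and ended near (6.2, 8.6).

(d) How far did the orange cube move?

2.6

From (5.8, 5.2) to (7.1, 3.0), the orange cube covered √(1.3² + 2.2²) ≈ 2.6 units.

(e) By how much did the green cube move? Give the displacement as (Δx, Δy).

(-2.9, 2.2)

The green cube was at about (8.6, 4.6) and moved to about (5.7, 6.8).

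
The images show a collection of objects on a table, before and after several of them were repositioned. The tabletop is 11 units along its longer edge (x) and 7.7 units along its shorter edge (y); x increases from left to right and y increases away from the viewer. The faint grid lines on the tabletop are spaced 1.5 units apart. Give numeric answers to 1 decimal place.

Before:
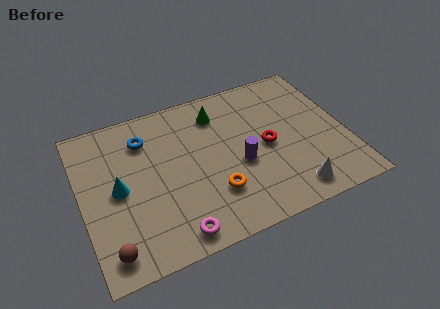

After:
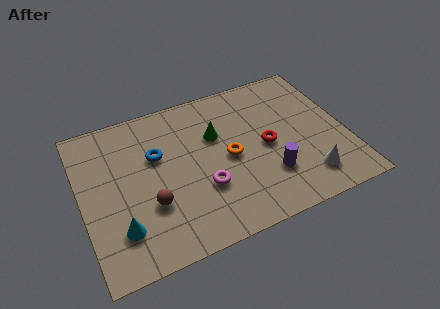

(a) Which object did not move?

the red torus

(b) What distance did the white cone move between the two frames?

0.8

From (8.4, 1.1) to (9.1, 1.5), the white cone covered √(0.7² + 0.4²) ≈ 0.8 units.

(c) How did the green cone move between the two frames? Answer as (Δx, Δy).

(-0.2, -1.1)

From the two frames, the green cone sits at roughly (5.9, 6.1) before and (5.7, 5.0) after.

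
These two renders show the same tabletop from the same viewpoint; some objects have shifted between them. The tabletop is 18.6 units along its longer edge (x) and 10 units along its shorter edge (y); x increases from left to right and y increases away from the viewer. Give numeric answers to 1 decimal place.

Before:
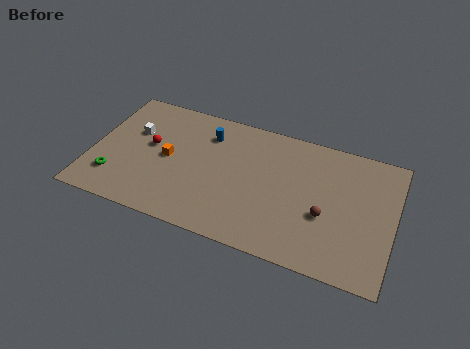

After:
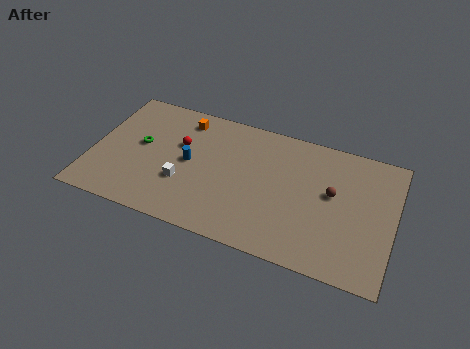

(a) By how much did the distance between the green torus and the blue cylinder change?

-4.4

They were about 7.5 units apart before and 3.1 after — 4.4 units closer together.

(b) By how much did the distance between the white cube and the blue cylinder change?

-3.0

Before: roughly 4.7 units apart; after: 1.7. That's 3.0 units closer together.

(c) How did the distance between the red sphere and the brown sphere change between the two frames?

-1.6

They were about 11.1 units apart before and 9.5 after — 1.6 units closer together.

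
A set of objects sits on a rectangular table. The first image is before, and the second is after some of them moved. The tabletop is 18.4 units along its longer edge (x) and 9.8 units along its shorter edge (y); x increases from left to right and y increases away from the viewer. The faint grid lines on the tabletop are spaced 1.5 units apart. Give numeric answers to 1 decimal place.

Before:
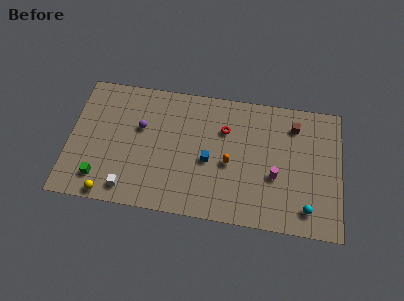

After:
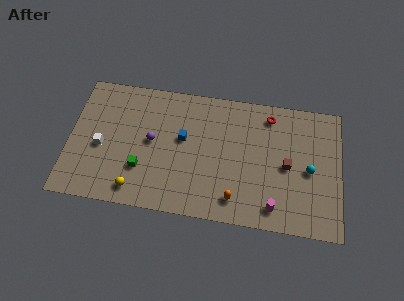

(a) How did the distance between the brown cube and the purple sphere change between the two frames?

-1.3

They were about 10.5 units apart before and 9.2 after — 1.3 units closer together.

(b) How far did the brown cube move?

3.1

The brown cube moved from about (15.2, 7.8) to (14.8, 4.7), a distance of √(0.4² + 3.1²) ≈ 3.1.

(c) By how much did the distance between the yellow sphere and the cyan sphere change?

-1.3

They were about 13.3 units apart before and 12.0 after — 1.3 units closer together.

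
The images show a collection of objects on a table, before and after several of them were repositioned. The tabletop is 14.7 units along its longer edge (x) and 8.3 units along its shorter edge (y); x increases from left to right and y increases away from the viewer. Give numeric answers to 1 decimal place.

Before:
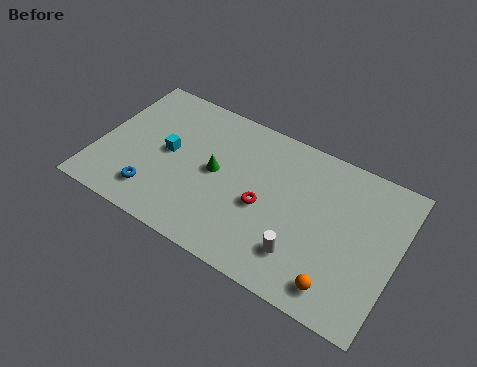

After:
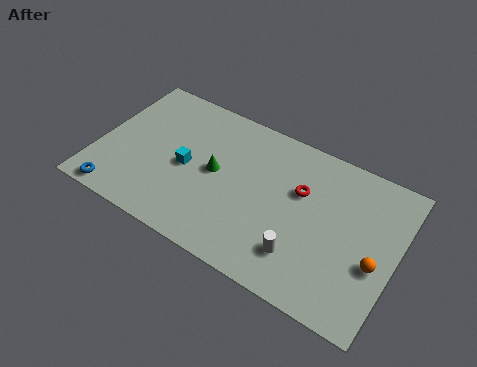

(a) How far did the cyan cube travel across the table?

1.1

The cyan cube moved from about (3.4, 4.3) to (4.4, 3.9), a distance of √(1.0² + 0.4²) ≈ 1.1.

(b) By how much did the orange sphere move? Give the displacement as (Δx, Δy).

(1.5, 2.0)

The orange sphere was at about (12.3, 1.3) and moved to about (13.8, 3.3).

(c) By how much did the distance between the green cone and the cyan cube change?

-0.9

Before: roughly 2.4 units apart; after: 1.5. That's 0.9 units closer together.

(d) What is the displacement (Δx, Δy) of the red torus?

(1.6, 1.7)

From the two frames, the red torus sits at roughly (8.3, 3.6) before and (9.9, 5.3) after.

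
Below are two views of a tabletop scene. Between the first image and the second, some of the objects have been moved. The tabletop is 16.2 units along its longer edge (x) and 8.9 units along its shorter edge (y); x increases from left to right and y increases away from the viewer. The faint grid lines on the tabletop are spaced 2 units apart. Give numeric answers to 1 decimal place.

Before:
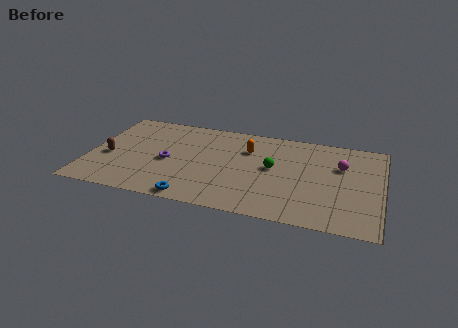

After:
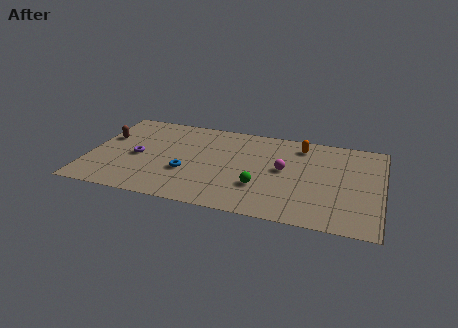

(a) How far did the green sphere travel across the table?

2.1

The green sphere was near (10.2, 4.8) before and (9.6, 2.8) after, so it travelled √(0.6² + 2.0²) ≈ 2.1 units.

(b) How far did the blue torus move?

2.5

The blue torus moved from about (6.1, 0.8) to (5.5, 3.2), a distance of √(0.6² + 2.4²) ≈ 2.5.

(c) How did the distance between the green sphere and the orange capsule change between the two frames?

+2.9

The distance was about 2.1 in the first image and 5.0 in the second, so they moved 2.9 units further apart.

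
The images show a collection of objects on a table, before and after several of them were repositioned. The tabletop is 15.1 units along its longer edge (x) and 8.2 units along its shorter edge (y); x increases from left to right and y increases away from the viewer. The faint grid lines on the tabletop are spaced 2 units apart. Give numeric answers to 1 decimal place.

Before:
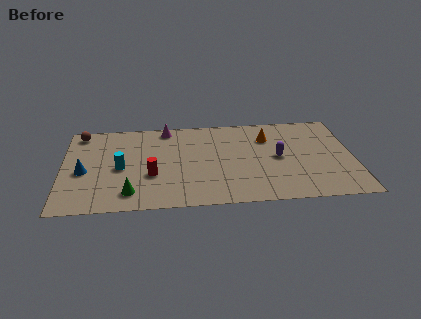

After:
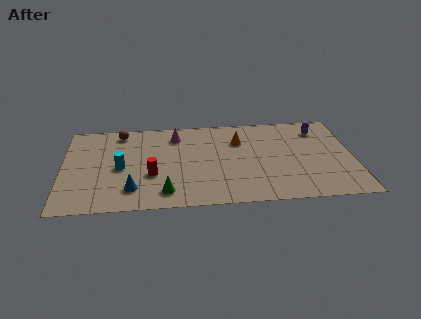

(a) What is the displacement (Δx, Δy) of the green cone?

(1.8, -0.1)

The green cone was at about (3.5, 1.5) and moved to about (5.3, 1.4).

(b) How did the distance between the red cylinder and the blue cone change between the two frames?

-2.0

They were about 3.6 units apart before and 1.6 after — 2.0 units closer together.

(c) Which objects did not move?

the red cylinder and the cyan cylinder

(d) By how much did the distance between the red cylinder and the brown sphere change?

-1.2

Before: roughly 5.6 units apart; after: 4.4. That's 1.2 units closer together.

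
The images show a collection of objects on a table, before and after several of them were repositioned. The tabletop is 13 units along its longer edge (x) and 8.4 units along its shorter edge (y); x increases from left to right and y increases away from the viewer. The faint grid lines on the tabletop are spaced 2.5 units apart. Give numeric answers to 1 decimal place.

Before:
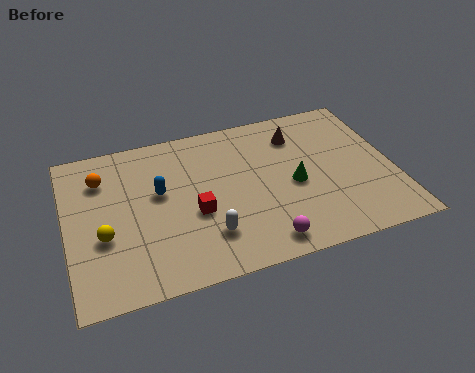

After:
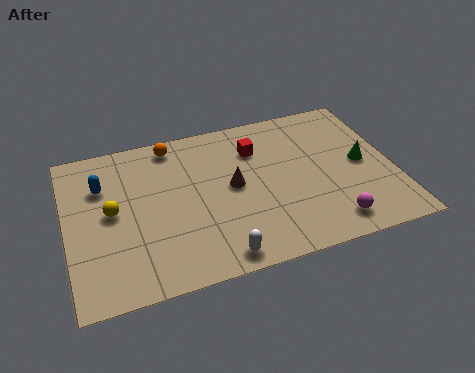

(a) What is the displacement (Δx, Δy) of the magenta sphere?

(2.7, 0.2)

From the two frames, the magenta sphere sits at roughly (7.5, 1.1) before and (10.2, 1.3) after.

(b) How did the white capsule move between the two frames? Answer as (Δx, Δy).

(0.3, -1.2)

The white capsule was at about (5.4, 2.1) and moved to about (5.7, 0.9).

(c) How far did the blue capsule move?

2.4

From (3.7, 4.9) to (1.5, 5.9), the blue capsule covered √(2.2² + 1.0²) ≈ 2.4 units.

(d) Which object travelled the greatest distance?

the red cube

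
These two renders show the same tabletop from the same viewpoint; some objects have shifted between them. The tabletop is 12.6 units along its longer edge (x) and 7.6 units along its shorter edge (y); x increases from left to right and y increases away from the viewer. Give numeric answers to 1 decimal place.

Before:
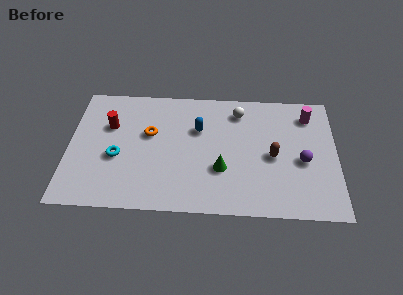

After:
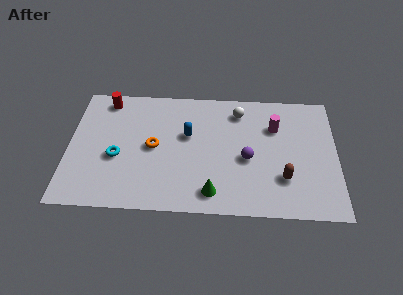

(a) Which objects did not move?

the white sphere and the cyan torus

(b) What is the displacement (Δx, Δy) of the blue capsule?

(-0.5, -0.4)

The blue capsule started near (6.1, 5.0) and ended near (5.6, 4.6).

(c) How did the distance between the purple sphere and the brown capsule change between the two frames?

+0.6

They were about 1.4 units apart before and 2.0 after — 0.6 units further apart.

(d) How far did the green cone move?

1.5

From (7.2, 2.6) to (6.8, 1.2), the green cone covered √(0.4² + 1.4²) ≈ 1.5 units.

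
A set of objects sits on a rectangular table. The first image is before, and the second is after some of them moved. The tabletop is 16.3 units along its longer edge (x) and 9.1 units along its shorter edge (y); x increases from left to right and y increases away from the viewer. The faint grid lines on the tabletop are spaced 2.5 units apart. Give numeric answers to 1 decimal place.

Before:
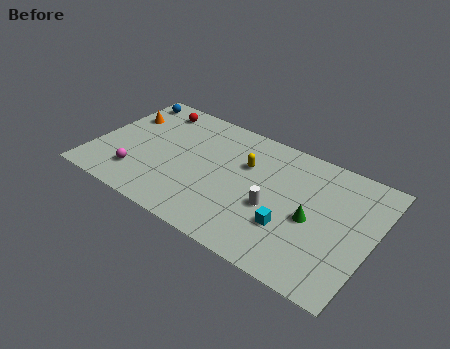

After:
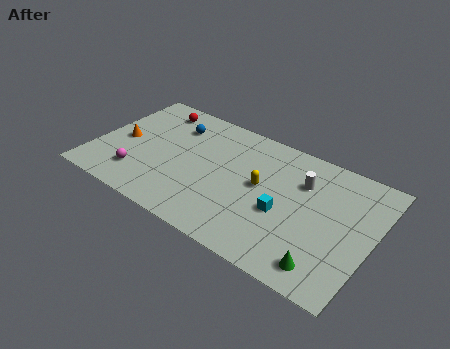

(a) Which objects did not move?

the red sphere and the magenta sphere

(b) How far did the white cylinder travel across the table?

3.0

The white cylinder moved from about (10.7, 3.7) to (12.0, 6.4), a distance of √(1.3² + 2.7²) ≈ 3.0.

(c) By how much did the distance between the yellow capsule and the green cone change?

+0.9

Before: roughly 4.6 units apart; after: 5.5. That's 0.9 units further apart.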